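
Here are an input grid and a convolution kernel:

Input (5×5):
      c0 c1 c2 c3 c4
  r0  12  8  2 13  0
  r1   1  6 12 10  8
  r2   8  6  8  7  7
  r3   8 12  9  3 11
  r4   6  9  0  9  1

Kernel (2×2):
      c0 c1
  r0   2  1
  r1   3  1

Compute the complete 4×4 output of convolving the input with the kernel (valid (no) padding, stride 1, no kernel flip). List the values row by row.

41 48 63 64
38 50 65 56
58 65 53 41
55 60 30 45

Output[0,0]: The receptive field on the input at this output position is [12 8 / 1 6]. Elementwise product with the kernel and sum: 12·2 + 8·1 + 1·3 + 6·1.
Output[0,1]: The receptive field on the input at this output position is [8 2 / 6 12]. Elementwise product with the kernel and sum: 8·2 + 2·1 + 6·3 + 12·1.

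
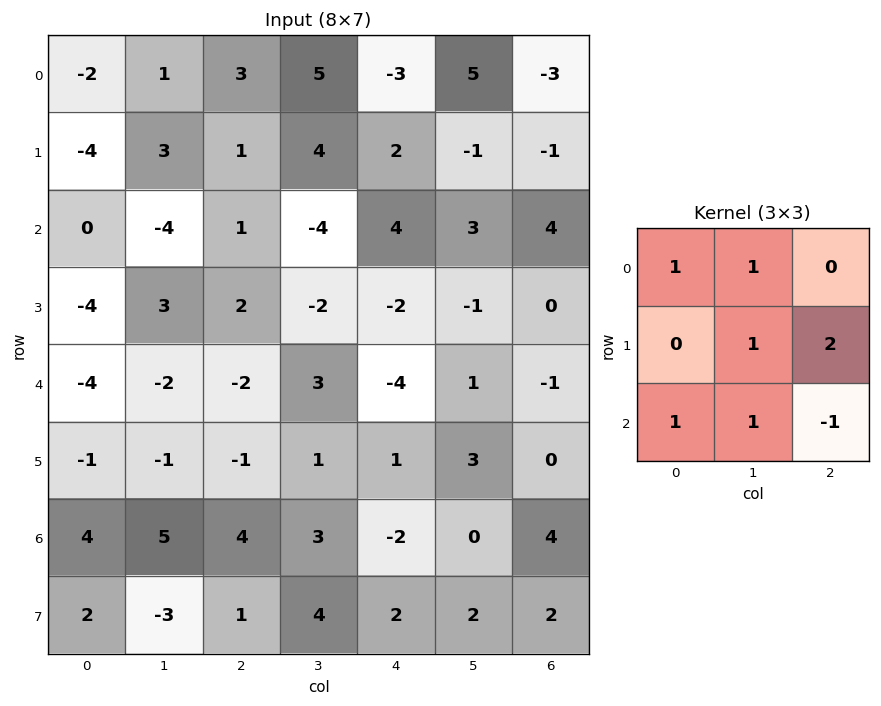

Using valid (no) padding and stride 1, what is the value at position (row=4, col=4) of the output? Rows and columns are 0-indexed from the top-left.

-6

The receptive field on the input at this output position is [-4 1 -1 / 1 3 0 / -2 0 4]. Elementwise product with the kernel and sum: -4·1 + 1·1 + 3·1 + 0·2 + -2·1 + 0·1 + 4·-1.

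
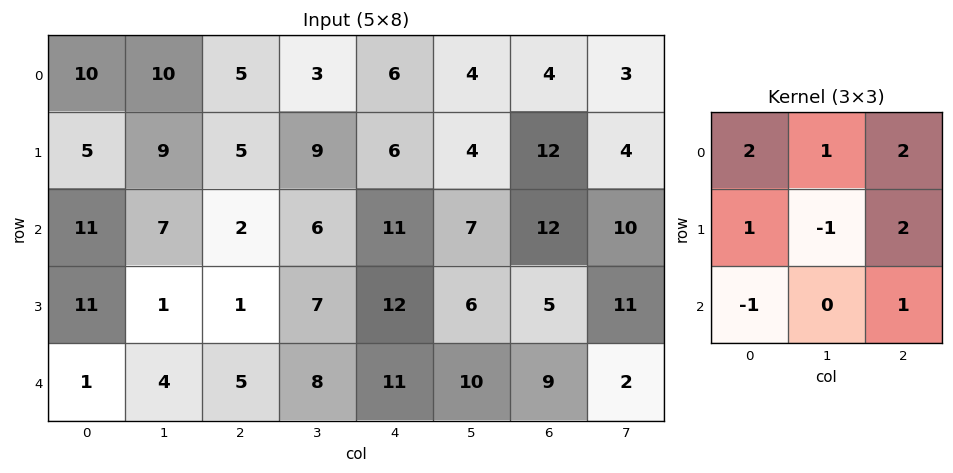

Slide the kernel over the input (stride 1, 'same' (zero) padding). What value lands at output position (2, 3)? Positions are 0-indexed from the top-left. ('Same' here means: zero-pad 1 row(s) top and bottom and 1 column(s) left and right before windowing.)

60

The receptive field on the zero-padded input at this output position is [5 9 6 / 2 6 11 / 1 7 12]. Elementwise product with the kernel and sum: 5·2 + 9·1 + 6·2 + 2·1 + 6·-1 + 11·2 + 1·-1 + 12·1.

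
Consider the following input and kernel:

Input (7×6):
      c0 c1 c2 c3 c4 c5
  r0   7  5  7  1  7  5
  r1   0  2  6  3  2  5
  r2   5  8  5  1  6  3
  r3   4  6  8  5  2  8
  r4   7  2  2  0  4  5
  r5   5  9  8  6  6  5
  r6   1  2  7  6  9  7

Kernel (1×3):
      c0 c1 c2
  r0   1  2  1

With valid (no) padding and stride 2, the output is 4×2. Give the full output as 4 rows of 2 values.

24 16
26 13
13 6
12 28

Output[0,0]: The receptive field on the input at this output position is [7 5 7]. Elementwise product with the kernel and sum: 7·1 + 5·2 + 7·1.
Output[0,1]: The receptive field on the input at this output position is [7 1 7]. Elementwise product with the kernel and sum: 7·1 + 1·2 + 7·1.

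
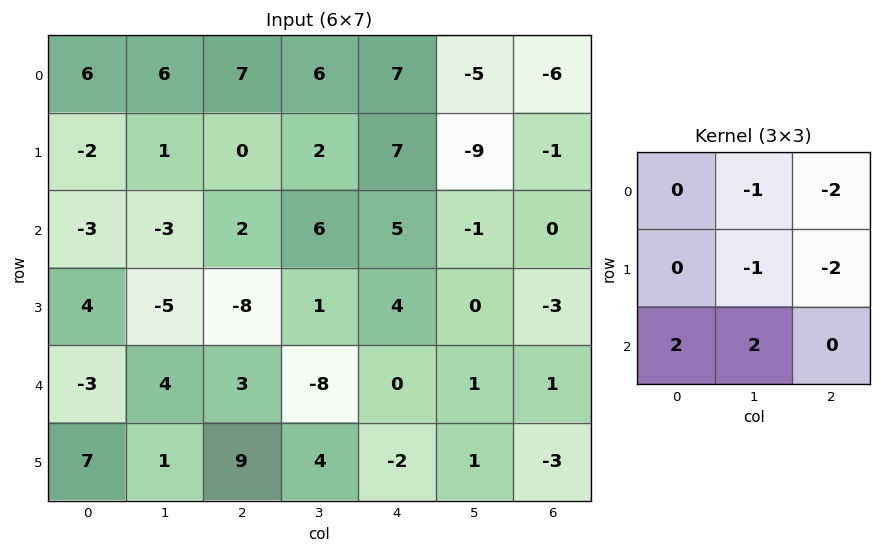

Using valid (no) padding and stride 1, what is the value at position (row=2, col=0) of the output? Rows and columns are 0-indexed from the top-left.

22

The receptive field on the input at this output position is [-3 -3 2 / 4 -5 -8 / -3 4 3]. Elementwise product with the kernel and sum: -3·-1 + 2·-2 + -5·-1 + -8·-2 + -3·2 + 4·2.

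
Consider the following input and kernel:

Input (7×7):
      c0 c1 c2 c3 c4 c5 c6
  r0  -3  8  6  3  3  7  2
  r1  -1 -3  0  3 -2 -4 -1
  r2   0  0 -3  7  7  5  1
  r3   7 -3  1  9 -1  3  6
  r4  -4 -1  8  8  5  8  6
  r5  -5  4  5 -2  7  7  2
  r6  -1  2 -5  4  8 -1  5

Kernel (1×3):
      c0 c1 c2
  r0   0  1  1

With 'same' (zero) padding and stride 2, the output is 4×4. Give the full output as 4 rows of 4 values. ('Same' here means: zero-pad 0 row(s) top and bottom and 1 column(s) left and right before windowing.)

5 9 10 2
0 4 12 1
-5 16 13 6
1 -1 7 5

Output[0,0]: The receptive field on the zero-padded input at this output position is [0 -3 8]. Elementwise product with the kernel and sum: -3·1 + 8·1.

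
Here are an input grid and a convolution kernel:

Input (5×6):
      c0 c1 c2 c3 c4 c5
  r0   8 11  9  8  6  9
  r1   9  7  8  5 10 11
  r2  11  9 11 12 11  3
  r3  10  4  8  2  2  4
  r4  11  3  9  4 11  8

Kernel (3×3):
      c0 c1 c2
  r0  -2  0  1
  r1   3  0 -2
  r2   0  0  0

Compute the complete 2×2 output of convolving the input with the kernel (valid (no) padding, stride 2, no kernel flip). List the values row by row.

4 -8
3 9

Output[0,0]: The receptive field on the input at this output position is [8 11 9 / 9 7 8 / 11 9 11]. Elementwise product with the kernel and sum: 8·-2 + 9·1 + 9·3 + 8·-2.
Output[0,1]: The receptive field on the input at this output position is [9 8 6 / 8 5 10 / 11 12 11]. Elementwise product with the kernel and sum: 9·-2 + 6·1 + 8·3 + 10·-2.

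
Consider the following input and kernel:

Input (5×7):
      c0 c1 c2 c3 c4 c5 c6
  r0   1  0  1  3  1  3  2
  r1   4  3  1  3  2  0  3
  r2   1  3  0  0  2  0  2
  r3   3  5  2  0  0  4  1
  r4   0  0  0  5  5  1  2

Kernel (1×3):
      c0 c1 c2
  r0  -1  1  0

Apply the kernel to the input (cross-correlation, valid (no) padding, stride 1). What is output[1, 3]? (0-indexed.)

-1

The receptive field on the input at this output position is [3 2 0]. Elementwise product with the kernel and sum: 3·-1 + 2·1.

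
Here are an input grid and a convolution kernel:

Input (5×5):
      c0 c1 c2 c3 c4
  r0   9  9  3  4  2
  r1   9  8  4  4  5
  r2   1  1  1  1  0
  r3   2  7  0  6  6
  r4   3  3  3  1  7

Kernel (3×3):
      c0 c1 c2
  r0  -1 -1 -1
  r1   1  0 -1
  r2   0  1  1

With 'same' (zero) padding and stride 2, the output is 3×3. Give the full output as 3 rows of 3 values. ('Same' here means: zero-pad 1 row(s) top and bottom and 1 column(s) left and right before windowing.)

Output[0,0]: The receptive field on the zero-padded input at this output position is [0 0 0 / 0 9 9 / 0 9 8]. Elementwise product with the kernel and sum: 0·-1 + 0·-1 + 0·-1 + 0·1 + 9·-1 + 9·1 + 8·1.

8 13 9
-9 -10 -2
-12 -11 -11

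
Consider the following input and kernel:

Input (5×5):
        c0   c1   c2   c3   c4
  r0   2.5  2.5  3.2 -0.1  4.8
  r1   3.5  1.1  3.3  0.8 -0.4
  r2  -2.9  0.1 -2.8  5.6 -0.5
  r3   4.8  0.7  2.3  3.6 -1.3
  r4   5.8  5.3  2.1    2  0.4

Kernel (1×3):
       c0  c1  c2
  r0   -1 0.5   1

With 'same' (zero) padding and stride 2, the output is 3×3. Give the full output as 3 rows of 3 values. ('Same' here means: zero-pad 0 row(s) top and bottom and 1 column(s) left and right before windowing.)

3.75 -1 2.5
-1.35 4.1 -5.85
8.2 -2.25 -1.8

Output[0,0]: The receptive field on the zero-padded input at this output position is [0 2.5 2.5]. Elementwise product with the kernel and sum: 0·-1 + 2.5·0.5 + 2.5·1.
Output[0,1]: The receptive field on the zero-padded input at this output position is [2.5 3.2 -0.1]. Elementwise product with the kernel and sum: 2.5·-1 + 3.2·0.5 + -0.1·1.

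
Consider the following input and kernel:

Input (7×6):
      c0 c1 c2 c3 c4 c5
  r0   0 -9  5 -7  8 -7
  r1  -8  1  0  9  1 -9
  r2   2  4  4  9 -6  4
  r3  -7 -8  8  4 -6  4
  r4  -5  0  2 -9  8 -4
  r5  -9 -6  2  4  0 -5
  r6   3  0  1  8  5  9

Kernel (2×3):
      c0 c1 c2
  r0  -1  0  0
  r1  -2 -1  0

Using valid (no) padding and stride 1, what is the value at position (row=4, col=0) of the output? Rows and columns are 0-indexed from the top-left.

The receptive field on the input at this output position is [-5 0 2 / -9 -6 2]. Elementwise product with the kernel and sum: -5·-1 + -9·-2 + -6·-1.

29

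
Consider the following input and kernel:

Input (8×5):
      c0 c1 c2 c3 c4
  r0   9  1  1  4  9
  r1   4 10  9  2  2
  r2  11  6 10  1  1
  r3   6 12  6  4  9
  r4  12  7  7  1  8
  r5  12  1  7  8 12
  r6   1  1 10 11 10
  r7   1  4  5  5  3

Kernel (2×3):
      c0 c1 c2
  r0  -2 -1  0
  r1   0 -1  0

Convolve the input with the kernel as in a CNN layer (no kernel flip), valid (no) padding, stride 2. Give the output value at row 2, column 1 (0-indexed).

The receptive field on the input at this output position is [7 1 8 / 7 8 12]. Elementwise product with the kernel and sum: 7·-2 + 1·-1 + 8·-1.

-23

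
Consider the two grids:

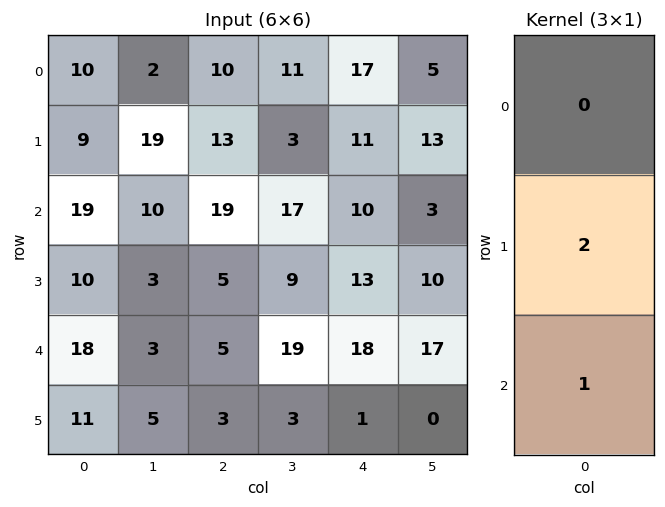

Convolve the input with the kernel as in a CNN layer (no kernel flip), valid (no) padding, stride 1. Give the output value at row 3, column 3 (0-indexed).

41

The receptive field on the input at this output position is [9 / 19 / 3]. Elementwise product with the kernel and sum: 19·2 + 3·1.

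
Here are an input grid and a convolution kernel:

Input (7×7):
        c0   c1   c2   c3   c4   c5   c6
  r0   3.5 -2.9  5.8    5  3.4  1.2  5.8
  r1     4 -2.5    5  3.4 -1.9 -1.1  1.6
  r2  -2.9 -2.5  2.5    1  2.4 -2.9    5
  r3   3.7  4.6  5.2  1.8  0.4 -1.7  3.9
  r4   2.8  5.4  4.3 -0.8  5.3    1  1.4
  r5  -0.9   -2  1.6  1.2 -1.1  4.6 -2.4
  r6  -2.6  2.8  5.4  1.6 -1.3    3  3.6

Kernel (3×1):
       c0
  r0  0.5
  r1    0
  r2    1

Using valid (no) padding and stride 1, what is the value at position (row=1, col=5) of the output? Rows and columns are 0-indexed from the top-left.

The receptive field on the input at this output position is [-1.1 / -2.9 / -1.7]. Elementwise product with the kernel and sum: -1.1·0.5 + -1.7·1.

-2.25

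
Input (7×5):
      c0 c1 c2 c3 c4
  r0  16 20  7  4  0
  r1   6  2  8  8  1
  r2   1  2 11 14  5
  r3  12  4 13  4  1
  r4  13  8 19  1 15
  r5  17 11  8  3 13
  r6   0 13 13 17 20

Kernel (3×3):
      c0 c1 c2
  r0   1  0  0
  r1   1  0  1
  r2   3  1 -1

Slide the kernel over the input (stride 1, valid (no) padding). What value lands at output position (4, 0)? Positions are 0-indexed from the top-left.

38

The receptive field on the input at this output position is [13 8 19 / 17 11 8 / 0 13 13]. Elementwise product with the kernel and sum: 13·1 + 17·1 + 8·1 + 0·3 + 13·1 + 13·-1.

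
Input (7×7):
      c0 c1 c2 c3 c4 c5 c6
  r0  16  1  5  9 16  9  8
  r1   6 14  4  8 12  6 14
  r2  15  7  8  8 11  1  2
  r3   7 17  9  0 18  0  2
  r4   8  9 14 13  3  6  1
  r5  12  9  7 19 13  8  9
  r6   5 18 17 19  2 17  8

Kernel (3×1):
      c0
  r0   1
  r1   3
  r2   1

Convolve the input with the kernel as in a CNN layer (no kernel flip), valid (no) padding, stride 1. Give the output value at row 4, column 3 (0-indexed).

The receptive field on the input at this output position is [13 / 19 / 19]. Elementwise product with the kernel and sum: 13·1 + 19·3 + 19·1.

89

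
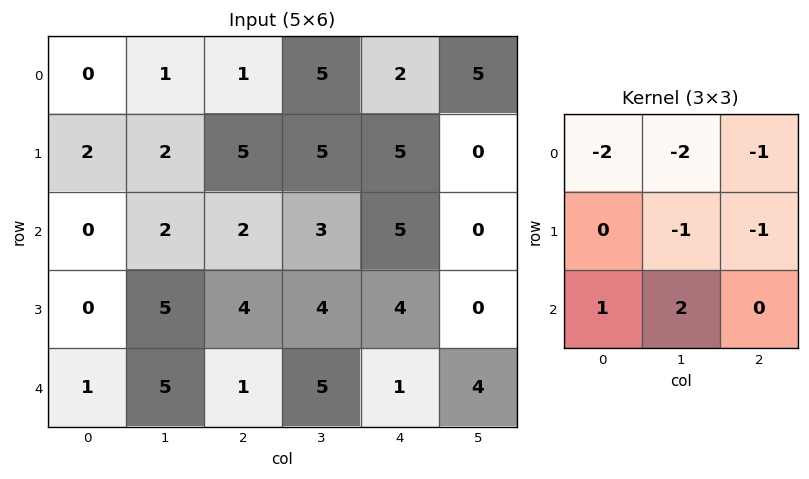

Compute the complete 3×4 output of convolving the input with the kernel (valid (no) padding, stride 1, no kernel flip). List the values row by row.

-6 -13 -16 -11
-7 -11 -21 -13
-4 -12 -12 -13

Output[0,0]: The receptive field on the input at this output position is [0 1 1 / 2 2 5 / 0 2 2]. Elementwise product with the kernel and sum: 0·-2 + 1·-2 + 1·-1 + 2·-1 + 5·-1 + 0·1 + 2·2.
Output[0,1]: The receptive field on the input at this output position is [1 1 5 / 2 5 5 / 2 2 3]. Elementwise product with the kernel and sum: 1·-2 + 1·-2 + 5·-1 + 5·-1 + 5·-1 + 2·1 + 2·2.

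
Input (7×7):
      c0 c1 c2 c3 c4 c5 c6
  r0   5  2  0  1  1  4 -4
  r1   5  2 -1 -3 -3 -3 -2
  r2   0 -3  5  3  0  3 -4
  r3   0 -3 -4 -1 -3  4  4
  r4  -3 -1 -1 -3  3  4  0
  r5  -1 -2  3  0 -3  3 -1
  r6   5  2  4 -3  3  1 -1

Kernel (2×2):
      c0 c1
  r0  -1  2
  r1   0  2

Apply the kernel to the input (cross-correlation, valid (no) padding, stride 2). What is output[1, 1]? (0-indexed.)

The receptive field on the input at this output position is [5 3 / -4 -1]. Elementwise product with the kernel and sum: 5·-1 + 3·2 + -1·2.

-1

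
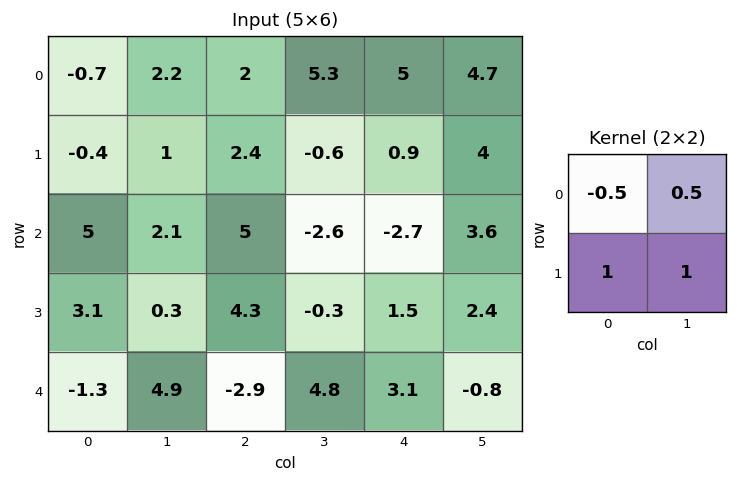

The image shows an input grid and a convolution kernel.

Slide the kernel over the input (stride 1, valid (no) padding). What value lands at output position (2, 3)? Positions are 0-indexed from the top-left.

The receptive field on the input at this output position is [-2.6 -2.7 / -0.3 1.5]. Elementwise product with the kernel and sum: -2.6·-0.5 + -2.7·0.5 + -0.3·1 + 1.5·1.

1.15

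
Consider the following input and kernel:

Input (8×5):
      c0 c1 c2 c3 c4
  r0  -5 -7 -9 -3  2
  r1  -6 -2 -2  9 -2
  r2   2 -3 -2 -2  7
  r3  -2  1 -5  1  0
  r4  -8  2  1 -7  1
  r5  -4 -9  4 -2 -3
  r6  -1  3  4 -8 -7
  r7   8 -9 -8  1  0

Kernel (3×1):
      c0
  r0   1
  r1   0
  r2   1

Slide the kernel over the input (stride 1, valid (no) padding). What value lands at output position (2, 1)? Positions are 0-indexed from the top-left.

-1

The receptive field on the input at this output position is [-3 / 1 / 2]. Elementwise product with the kernel and sum: -3·1 + 2·1.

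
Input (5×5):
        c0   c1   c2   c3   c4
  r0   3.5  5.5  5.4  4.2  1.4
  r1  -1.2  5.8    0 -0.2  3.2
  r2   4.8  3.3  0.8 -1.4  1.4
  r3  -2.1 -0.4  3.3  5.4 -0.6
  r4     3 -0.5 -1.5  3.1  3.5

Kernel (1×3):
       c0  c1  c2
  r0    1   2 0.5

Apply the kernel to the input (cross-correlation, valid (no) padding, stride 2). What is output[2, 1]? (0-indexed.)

6.45

The receptive field on the input at this output position is [-1.5 3.1 3.5]. Elementwise product with the kernel and sum: -1.5·1 + 3.1·2 + 3.5·0.5.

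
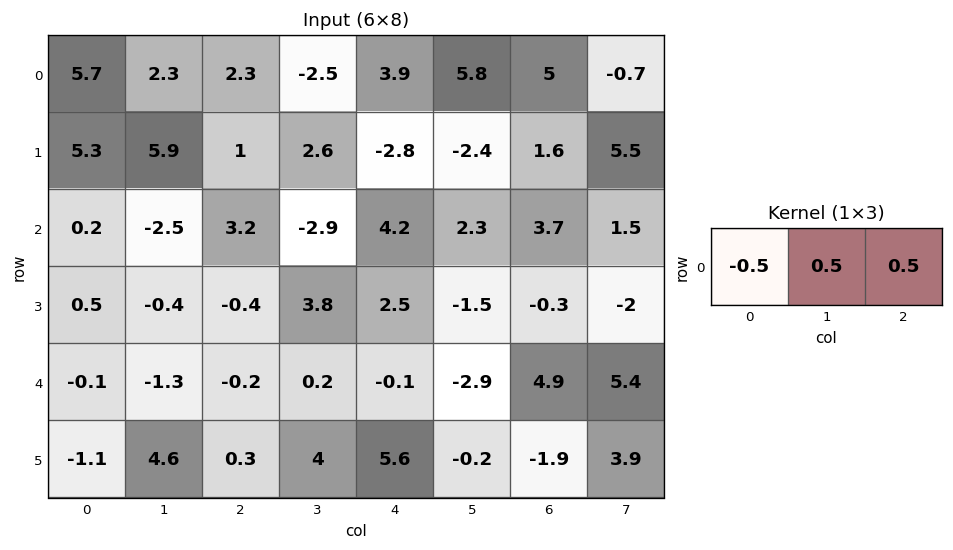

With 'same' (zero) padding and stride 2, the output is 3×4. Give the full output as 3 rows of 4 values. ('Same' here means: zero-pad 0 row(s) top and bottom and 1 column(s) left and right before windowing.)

4 -1.25 6.1 -0.75
-1.15 1.4 4.7 1.45
-0.7 0.65 -1.6 6.6

Output[0,0]: The receptive field on the zero-padded input at this output position is [0 5.7 2.3]. Elementwise product with the kernel and sum: 0·-0.5 + 5.7·0.5 + 2.3·0.5.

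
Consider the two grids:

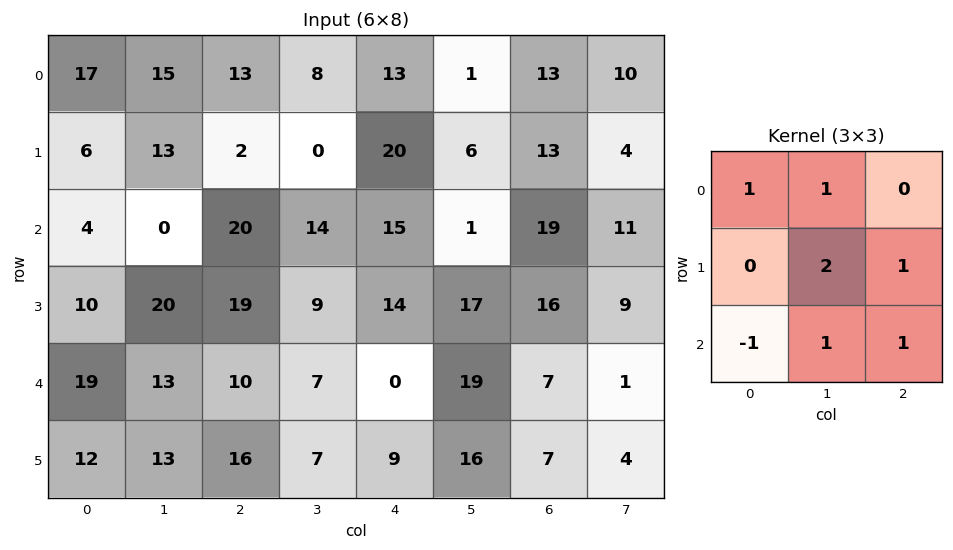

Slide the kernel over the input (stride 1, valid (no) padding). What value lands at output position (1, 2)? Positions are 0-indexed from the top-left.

The receptive field on the input at this output position is [2 0 20 / 20 14 15 / 19 9 14]. Elementwise product with the kernel and sum: 2·1 + 0·1 + 14·2 + 15·1 + 19·-1 + 9·1 + 14·1.

49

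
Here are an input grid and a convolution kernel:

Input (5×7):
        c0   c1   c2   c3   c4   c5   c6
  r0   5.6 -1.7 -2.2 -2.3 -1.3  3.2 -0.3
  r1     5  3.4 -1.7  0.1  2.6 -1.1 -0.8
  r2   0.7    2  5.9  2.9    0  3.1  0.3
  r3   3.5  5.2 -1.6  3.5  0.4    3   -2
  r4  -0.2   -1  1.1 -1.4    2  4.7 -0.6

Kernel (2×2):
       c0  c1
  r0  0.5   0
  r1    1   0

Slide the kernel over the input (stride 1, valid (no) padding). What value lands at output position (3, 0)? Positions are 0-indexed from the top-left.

The receptive field on the input at this output position is [3.5 5.2 / -0.2 -1]. Elementwise product with the kernel and sum: 3.5·0.5 + -0.2·1.

1.55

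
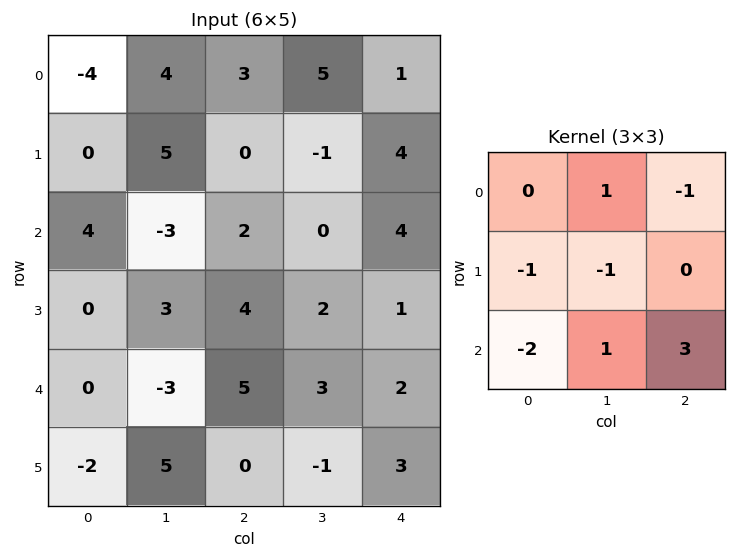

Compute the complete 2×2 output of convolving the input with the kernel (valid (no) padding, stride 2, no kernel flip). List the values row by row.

Output[0,0]: The receptive field on the input at this output position is [-4 4 3 / 0 5 0 / 4 -3 2]. Elementwise product with the kernel and sum: 4·1 + 3·-1 + 0·-1 + 5·-1 + 4·-2 + -3·1 + 2·3.

-9 13
4 -11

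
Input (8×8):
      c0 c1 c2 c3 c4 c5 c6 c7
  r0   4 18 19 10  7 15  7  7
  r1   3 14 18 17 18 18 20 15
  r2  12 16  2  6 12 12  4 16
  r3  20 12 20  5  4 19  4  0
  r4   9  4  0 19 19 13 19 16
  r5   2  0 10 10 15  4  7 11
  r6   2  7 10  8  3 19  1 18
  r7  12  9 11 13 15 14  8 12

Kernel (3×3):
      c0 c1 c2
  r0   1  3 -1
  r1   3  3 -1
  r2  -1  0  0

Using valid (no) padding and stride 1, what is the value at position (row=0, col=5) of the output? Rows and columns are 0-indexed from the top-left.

The receptive field on the input at this output position is [15 7 7 / 18 20 15 / 12 4 16]. Elementwise product with the kernel and sum: 15·1 + 7·3 + 7·-1 + 18·3 + 20·3 + 15·-1 + 12·-1.

116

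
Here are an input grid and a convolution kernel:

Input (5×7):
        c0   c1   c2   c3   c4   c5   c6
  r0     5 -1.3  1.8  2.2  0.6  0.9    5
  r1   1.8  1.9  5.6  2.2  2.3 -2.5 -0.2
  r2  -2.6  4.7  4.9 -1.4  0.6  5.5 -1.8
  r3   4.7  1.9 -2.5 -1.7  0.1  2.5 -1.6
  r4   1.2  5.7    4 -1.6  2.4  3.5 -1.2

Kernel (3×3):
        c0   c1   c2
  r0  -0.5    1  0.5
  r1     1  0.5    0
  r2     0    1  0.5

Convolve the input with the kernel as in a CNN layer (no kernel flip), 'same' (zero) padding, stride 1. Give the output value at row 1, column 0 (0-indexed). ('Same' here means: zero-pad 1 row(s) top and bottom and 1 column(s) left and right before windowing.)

The receptive field on the zero-padded input at this output position is [0 5 -1.3 / 0 1.8 1.9 / 0 -2.6 4.7]. Elementwise product with the kernel and sum: 0·-0.5 + 5·1 + -1.3·0.5 + 0·1 + 1.8·0.5 + -2.6·1 + 4.7·0.5.

5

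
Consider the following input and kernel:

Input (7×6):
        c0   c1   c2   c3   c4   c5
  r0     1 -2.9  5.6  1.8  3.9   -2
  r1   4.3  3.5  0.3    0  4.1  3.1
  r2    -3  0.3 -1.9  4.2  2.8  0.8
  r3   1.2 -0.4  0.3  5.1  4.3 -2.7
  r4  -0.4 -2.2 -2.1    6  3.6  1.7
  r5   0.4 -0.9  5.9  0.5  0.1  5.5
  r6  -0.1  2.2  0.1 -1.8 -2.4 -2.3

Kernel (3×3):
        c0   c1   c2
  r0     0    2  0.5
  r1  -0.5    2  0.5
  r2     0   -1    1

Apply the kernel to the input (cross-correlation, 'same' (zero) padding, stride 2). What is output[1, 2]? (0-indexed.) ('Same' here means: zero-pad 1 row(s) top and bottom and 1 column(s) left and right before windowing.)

6.65

The receptive field on the zero-padded input at this output position is [0 4.1 3.1 / 4.2 2.8 0.8 / 5.1 4.3 -2.7]. Elementwise product with the kernel and sum: 4.1·2 + 3.1·0.5 + 4.2·-0.5 + 2.8·2 + 0.8·0.5 + 4.3·-1 + -2.7·1.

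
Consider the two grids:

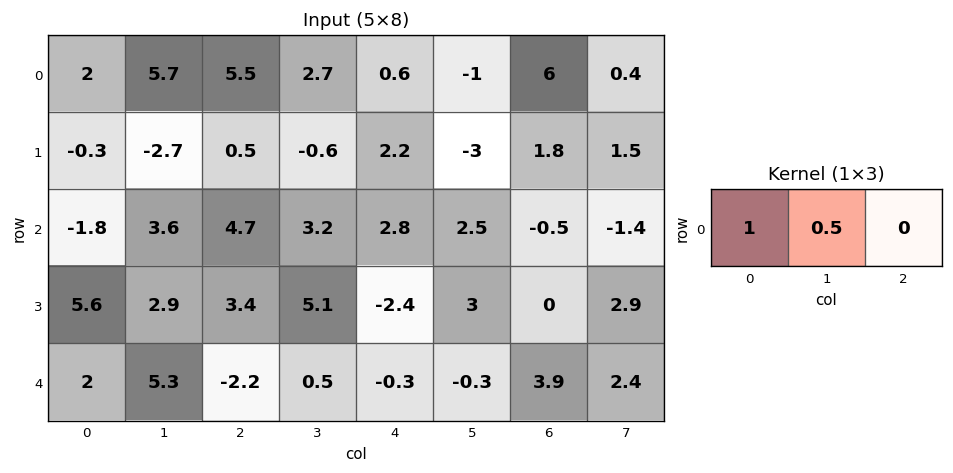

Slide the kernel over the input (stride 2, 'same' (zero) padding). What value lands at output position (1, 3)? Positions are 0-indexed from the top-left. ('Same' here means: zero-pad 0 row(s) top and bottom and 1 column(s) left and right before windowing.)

2.25

The receptive field on the zero-padded input at this output position is [2.5 -0.5 -1.4]. Elementwise product with the kernel and sum: 2.5·1 + -0.5·0.5.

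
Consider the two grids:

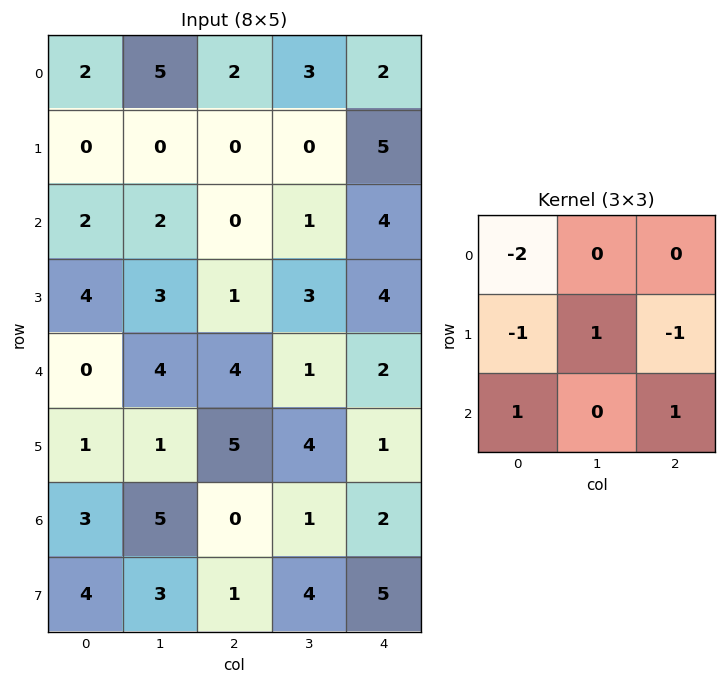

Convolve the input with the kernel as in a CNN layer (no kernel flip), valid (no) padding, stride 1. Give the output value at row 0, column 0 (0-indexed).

The receptive field on the input at this output position is [2 5 2 / 0 0 0 / 2 2 0]. Elementwise product with the kernel and sum: 2·-2 + 0·-1 + 0·1 + 0·-1 + 2·1 + 0·1.

-2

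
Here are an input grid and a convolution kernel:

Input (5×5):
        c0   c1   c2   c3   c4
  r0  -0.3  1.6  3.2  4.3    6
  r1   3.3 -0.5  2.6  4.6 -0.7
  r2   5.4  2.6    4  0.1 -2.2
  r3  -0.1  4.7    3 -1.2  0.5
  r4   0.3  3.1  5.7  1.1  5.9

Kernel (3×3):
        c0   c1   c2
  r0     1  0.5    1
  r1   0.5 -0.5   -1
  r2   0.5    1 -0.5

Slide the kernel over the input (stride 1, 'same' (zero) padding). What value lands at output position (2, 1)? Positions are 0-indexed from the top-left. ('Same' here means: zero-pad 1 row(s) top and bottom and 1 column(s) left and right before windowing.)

The receptive field on the zero-padded input at this output position is [3.3 -0.5 2.6 / 5.4 2.6 4 / -0.1 4.7 3]. Elementwise product with the kernel and sum: 3.3·1 + -0.5·0.5 + 2.6·1 + 5.4·0.5 + 2.6·-0.5 + 4·-1 + -0.1·0.5 + 4.7·1 + 3·-0.5.

6.2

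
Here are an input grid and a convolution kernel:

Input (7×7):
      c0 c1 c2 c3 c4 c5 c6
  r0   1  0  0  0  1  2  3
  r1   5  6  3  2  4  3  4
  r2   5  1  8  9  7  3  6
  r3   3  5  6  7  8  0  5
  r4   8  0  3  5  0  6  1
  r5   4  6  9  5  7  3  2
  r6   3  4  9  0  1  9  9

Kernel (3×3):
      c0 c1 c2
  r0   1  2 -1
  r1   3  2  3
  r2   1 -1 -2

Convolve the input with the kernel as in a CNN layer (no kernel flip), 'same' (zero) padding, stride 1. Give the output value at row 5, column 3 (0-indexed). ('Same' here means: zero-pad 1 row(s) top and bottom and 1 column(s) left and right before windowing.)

78

The receptive field on the zero-padded input at this output position is [3 5 0 / 9 5 7 / 9 0 1]. Elementwise product with the kernel and sum: 3·1 + 5·2 + 0·-1 + 9·3 + 5·2 + 7·3 + 9·1 + 0·-1 + 1·-2.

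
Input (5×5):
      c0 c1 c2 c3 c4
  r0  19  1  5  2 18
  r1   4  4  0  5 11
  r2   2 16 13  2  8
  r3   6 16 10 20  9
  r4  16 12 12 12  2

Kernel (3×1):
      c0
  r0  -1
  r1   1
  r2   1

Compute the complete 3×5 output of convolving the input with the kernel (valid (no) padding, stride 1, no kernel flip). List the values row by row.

Output[0,0]: The receptive field on the input at this output position is [19 / 4 / 2]. Elementwise product with the kernel and sum: 19·-1 + 4·1 + 2·1.
Output[0,1]: The receptive field on the input at this output position is [1 / 4 / 16]. Elementwise product with the kernel and sum: 1·-1 + 4·1 + 16·1.

-13 19 8 5 1
4 28 23 17 6
20 12 9 30 3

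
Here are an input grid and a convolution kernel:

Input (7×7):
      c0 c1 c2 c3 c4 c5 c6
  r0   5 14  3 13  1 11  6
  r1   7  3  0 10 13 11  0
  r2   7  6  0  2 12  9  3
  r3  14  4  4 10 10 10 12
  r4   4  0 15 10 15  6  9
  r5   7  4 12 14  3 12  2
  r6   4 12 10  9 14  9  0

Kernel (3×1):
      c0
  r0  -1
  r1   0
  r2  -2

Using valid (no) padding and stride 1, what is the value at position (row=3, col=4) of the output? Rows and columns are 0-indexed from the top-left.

-16

The receptive field on the input at this output position is [10 / 15 / 3]. Elementwise product with the kernel and sum: 10·-1 + 3·-2.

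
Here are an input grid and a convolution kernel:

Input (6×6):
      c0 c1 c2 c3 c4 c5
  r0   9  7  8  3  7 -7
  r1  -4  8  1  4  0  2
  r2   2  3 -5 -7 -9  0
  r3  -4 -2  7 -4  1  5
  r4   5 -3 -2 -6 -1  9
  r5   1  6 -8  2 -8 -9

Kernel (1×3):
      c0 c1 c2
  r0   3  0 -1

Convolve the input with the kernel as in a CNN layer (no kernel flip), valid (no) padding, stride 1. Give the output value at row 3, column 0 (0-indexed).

The receptive field on the input at this output position is [-4 -2 7]. Elementwise product with the kernel and sum: -4·3 + 7·-1.

-19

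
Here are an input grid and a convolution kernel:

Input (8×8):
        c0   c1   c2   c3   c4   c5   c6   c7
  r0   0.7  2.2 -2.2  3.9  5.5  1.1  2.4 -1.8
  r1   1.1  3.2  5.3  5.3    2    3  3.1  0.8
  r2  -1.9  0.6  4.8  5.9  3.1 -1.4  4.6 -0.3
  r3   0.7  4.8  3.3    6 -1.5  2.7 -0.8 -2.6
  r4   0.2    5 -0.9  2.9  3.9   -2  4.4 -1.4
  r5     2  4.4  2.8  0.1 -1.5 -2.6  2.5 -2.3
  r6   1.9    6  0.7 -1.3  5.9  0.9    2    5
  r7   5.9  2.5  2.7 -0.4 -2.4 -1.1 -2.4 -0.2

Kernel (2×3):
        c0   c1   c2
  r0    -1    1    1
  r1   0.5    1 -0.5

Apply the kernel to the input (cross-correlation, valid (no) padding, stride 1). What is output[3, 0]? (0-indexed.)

The receptive field on the input at this output position is [0.7 4.8 3.3 / 0.2 5 -0.9]. Elementwise product with the kernel and sum: 0.7·-1 + 4.8·1 + 3.3·1 + 0.2·0.5 + 5·1 + -0.9·-0.5.

12.95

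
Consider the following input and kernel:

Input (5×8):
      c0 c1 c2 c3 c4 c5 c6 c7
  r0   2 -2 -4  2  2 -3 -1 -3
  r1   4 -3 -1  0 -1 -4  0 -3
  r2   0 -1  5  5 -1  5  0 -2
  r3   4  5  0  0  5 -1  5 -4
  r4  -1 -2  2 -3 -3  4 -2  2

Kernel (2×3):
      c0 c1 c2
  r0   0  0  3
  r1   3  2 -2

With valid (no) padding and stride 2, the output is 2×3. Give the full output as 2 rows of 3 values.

-4 5 -14
37 -13 3

Output[0,0]: The receptive field on the input at this output position is [2 -2 -4 / 4 -3 -1]. Elementwise product with the kernel and sum: -4·3 + 4·3 + -3·2 + -1·-2.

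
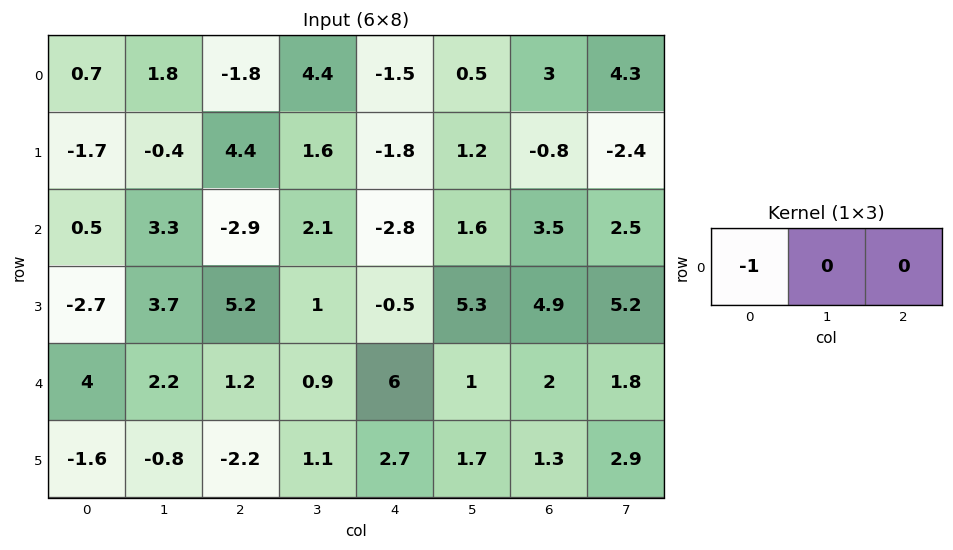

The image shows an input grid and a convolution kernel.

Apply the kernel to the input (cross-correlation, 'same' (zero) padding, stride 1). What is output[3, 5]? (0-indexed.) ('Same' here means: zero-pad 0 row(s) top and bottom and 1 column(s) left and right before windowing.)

The receptive field on the zero-padded input at this output position is [-0.5 5.3 4.9]. Elementwise product with the kernel and sum: -0.5·-1.

0.5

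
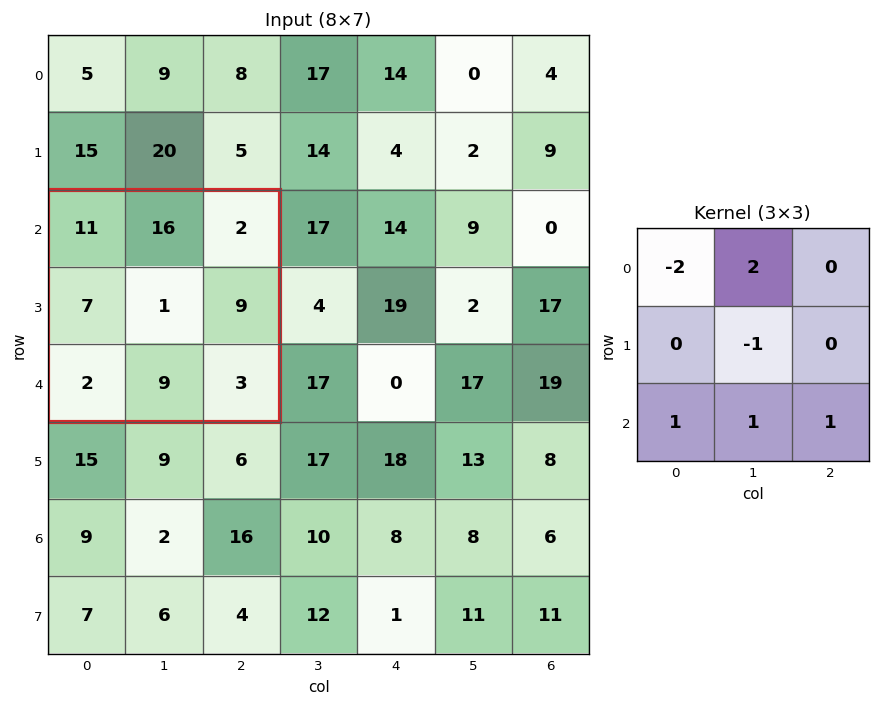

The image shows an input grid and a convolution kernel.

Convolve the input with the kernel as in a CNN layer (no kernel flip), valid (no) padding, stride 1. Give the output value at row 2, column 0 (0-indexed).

23

The receptive field on the input at this output position is [11 16 2 / 7 1 9 / 2 9 3]. Elementwise product with the kernel and sum: 11·-2 + 16·2 + 1·-1 + 2·1 + 9·1 + 3·1.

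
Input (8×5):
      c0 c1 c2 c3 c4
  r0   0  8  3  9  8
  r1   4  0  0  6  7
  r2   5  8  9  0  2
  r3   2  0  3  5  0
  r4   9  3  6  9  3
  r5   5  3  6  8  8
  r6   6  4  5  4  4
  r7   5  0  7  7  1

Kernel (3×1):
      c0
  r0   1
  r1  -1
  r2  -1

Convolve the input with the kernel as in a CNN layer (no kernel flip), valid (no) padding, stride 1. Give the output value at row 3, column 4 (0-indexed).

-11

The receptive field on the input at this output position is [0 / 3 / 8]. Elementwise product with the kernel and sum: 0·1 + 3·-1 + 8·-1.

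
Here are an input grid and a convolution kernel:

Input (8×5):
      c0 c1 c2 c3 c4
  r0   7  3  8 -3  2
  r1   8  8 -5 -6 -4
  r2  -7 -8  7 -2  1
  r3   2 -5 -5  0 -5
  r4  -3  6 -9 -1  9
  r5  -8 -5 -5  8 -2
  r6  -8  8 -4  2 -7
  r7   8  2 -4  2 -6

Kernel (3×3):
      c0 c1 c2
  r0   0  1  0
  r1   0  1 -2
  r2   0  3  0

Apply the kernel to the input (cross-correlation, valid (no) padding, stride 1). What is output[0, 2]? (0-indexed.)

-7

The receptive field on the input at this output position is [8 -3 2 / -5 -6 -4 / 7 -2 1]. Elementwise product with the kernel and sum: -3·1 + -6·1 + -4·-2 + -2·3.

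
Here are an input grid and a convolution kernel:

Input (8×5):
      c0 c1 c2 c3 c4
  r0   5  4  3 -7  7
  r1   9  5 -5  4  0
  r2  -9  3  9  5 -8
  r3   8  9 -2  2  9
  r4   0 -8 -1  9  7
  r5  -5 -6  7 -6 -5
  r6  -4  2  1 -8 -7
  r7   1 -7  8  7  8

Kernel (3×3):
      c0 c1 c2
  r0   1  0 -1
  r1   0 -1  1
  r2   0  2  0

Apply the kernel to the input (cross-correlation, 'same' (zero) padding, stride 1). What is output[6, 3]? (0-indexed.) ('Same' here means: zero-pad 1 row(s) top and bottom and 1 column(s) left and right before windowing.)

27

The receptive field on the zero-padded input at this output position is [7 -6 -5 / 1 -8 -7 / 8 7 8]. Elementwise product with the kernel and sum: 7·1 + -5·-1 + -8·-1 + -7·1 + 7·2.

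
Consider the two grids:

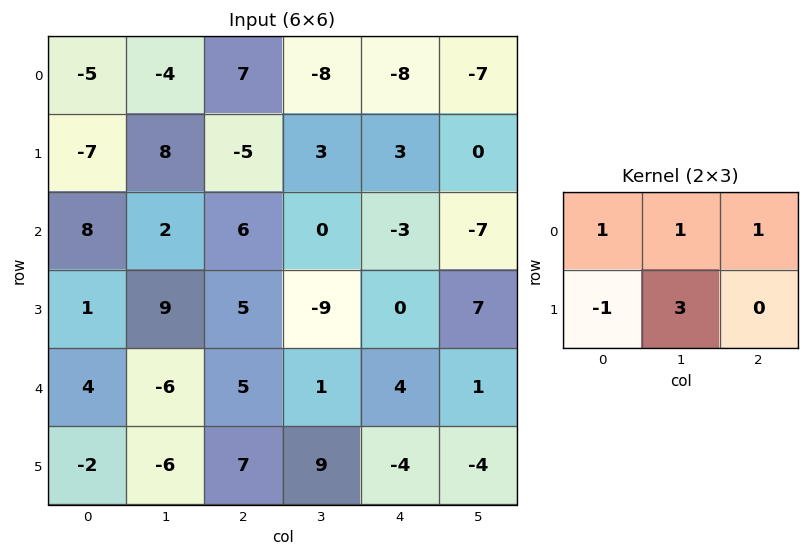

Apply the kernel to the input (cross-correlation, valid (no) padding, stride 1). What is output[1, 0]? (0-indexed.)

-6

The receptive field on the input at this output position is [-7 8 -5 / 8 2 6]. Elementwise product with the kernel and sum: -7·1 + 8·1 + -5·1 + 8·-1 + 2·3.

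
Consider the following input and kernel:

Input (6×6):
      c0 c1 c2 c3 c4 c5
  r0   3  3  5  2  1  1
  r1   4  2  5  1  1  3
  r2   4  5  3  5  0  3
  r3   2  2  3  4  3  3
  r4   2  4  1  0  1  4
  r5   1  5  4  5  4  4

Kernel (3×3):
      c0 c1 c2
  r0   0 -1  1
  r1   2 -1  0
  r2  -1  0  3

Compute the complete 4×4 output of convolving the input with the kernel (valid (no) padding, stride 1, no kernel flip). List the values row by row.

13 6 5 5
13 13 7 17
1 -1 -1 20
12 18 9 6

Output[0,0]: The receptive field on the input at this output position is [3 3 5 / 4 2 5 / 4 5 3]. Elementwise product with the kernel and sum: 3·-1 + 5·1 + 4·2 + 2·-1 + 4·-1 + 3·3.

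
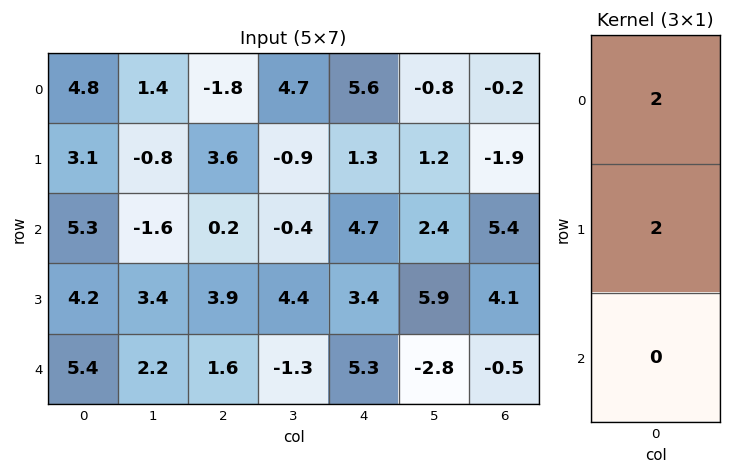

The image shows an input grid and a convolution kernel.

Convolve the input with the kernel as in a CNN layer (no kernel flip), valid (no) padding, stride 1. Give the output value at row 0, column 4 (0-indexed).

The receptive field on the input at this output position is [5.6 / 1.3 / 4.7]. Elementwise product with the kernel and sum: 5.6·2 + 1.3·2.

13.8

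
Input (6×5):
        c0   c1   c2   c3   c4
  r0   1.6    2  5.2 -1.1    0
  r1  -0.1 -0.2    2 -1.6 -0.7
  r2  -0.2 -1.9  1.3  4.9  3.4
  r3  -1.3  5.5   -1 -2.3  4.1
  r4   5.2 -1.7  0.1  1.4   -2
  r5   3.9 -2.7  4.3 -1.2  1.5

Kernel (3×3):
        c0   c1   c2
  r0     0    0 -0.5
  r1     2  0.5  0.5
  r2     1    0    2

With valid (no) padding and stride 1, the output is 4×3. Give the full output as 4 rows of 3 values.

Output[0,0]: The receptive field on the input at this output position is [1.6 2 5.2 / -0.1 -0.2 2 / -0.2 -1.9 1.3]. Elementwise product with the kernel and sum: 5.2·-0.5 + -0.1·2 + -0.2·0.5 + 2·0.5 + -0.2·1 + 1.3·2.

0.5 8.25 10.95
-5 1 14.3
4.4 8 -6.7
22.6 -6.6 5.15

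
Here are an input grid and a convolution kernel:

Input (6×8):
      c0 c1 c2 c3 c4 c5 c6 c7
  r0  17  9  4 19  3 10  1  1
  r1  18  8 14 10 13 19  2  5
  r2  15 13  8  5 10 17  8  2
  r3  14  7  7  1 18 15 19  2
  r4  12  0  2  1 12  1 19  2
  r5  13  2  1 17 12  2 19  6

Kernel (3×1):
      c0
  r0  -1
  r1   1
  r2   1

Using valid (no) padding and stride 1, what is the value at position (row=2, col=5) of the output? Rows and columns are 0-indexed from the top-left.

The receptive field on the input at this output position is [17 / 15 / 1]. Elementwise product with the kernel and sum: 17·-1 + 15·1 + 1·1.

-1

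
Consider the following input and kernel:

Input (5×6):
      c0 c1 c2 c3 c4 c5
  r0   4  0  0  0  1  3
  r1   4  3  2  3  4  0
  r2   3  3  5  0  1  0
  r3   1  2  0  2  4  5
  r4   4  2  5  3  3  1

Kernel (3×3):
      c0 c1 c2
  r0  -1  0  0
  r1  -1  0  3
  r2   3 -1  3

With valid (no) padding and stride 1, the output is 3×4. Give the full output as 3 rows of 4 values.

19 10 28 -4
9 6 6 14
21 11 28 22

Output[0,0]: The receptive field on the input at this output position is [4 0 0 / 4 3 2 / 3 3 5]. Elementwise product with the kernel and sum: 4·-1 + 4·-1 + 2·3 + 3·3 + 3·-1 + 5·3.
Output[0,1]: The receptive field on the input at this output position is [0 0 0 / 3 2 3 / 3 5 0]. Elementwise product with the kernel and sum: 0·-1 + 3·-1 + 3·3 + 3·3 + 5·-1 + 0·3.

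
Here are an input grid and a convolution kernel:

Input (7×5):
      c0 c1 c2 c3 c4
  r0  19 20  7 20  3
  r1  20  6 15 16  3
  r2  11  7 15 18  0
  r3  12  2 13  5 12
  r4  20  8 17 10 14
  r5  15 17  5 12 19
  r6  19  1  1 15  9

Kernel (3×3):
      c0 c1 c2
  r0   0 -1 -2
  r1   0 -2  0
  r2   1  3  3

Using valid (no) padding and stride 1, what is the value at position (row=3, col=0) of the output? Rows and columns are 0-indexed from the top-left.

The receptive field on the input at this output position is [12 2 13 / 20 8 17 / 15 17 5]. Elementwise product with the kernel and sum: 2·-1 + 13·-2 + 8·-2 + 15·1 + 17·3 + 5·3.

37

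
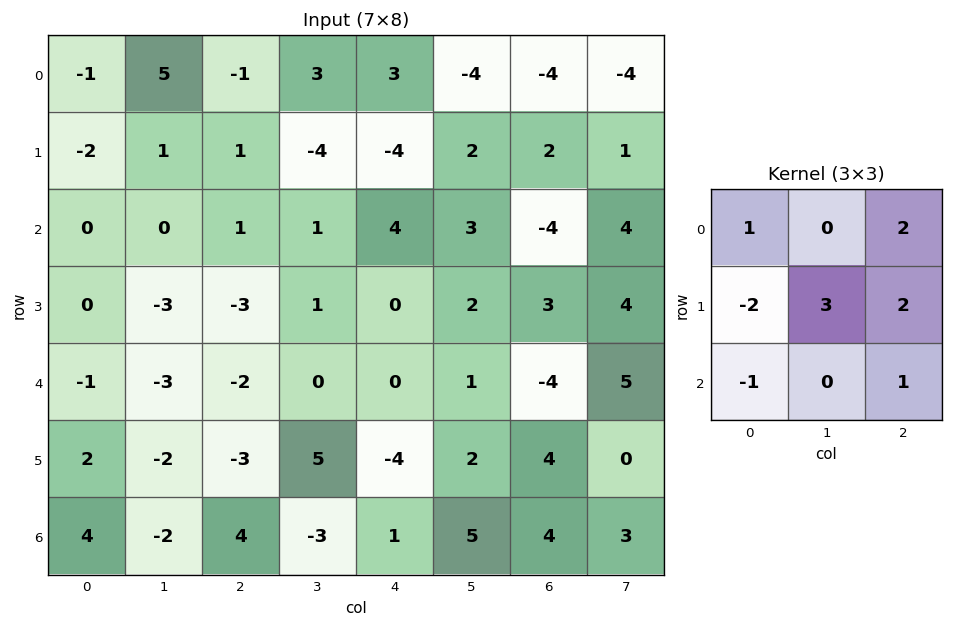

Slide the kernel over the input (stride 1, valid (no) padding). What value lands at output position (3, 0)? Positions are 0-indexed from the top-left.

The receptive field on the input at this output position is [0 -3 -3 / -1 -3 -2 / 2 -2 -3]. Elementwise product with the kernel and sum: 0·1 + -3·2 + -1·-2 + -3·3 + -2·2 + 2·-1 + -3·1.

-22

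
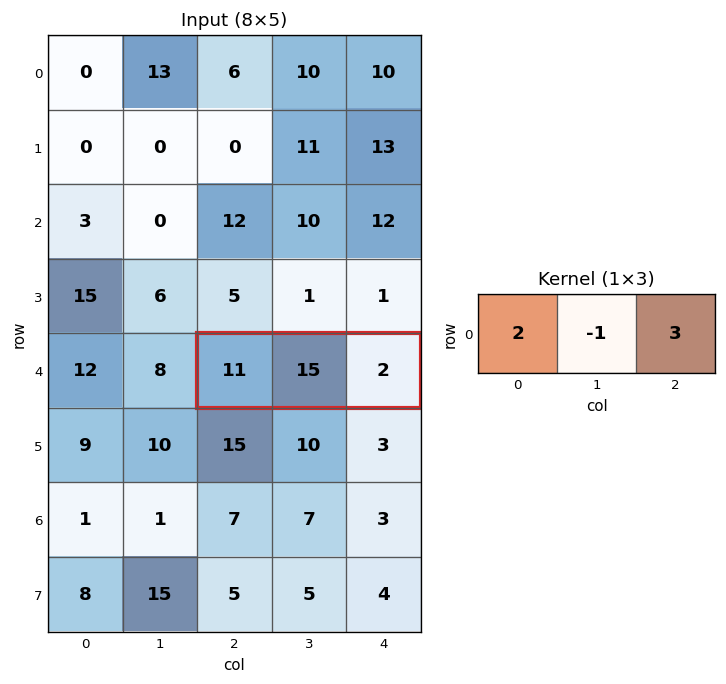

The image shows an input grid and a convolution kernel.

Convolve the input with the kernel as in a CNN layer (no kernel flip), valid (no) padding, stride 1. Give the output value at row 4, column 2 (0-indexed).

13

The receptive field on the input at this output position is [11 15 2]. Elementwise product with the kernel and sum: 11·2 + 15·-1 + 2·3.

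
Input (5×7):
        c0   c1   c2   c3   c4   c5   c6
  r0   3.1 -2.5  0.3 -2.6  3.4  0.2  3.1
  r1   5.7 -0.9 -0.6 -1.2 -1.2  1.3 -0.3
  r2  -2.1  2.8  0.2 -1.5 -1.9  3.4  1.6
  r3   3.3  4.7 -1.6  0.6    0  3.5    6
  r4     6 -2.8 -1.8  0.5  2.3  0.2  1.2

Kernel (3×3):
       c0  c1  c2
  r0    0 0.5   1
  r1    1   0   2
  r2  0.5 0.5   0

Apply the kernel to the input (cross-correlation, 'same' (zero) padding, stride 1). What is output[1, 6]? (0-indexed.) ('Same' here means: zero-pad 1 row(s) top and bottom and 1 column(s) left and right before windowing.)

The receptive field on the zero-padded input at this output position is [0.2 3.1 0 / 1.3 -0.3 0 / 3.4 1.6 0]. Elementwise product with the kernel and sum: 3.1·0.5 + 0·1 + 1.3·1 + 0·2 + 3.4·0.5 + 1.6·0.5.

5.35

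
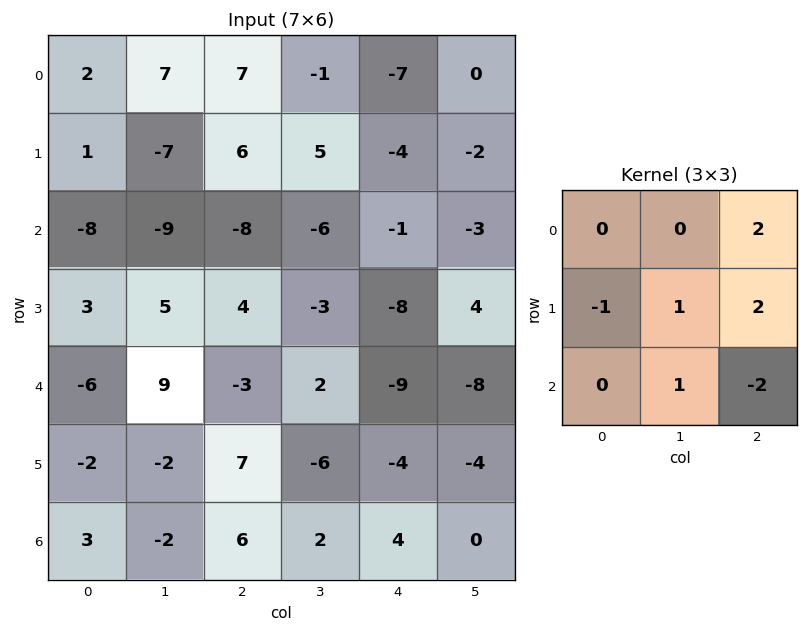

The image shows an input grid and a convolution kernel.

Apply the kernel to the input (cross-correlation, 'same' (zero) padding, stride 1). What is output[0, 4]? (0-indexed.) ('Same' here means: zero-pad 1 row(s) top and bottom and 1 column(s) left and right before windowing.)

-6

The receptive field on the zero-padded input at this output position is [0 0 0 / -1 -7 0 / 5 -4 -2]. Elementwise product with the kernel and sum: 0·2 + -1·-1 + -7·1 + 0·2 + -4·1 + -2·-2.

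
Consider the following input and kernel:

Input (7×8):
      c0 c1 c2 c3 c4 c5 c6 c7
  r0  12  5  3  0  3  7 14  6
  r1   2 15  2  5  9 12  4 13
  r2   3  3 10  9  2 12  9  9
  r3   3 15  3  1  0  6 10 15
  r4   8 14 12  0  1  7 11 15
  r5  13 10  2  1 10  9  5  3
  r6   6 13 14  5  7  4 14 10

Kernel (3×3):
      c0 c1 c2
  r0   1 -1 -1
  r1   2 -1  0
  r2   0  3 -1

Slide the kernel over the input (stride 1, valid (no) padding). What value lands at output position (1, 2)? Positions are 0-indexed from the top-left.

The receptive field on the input at this output position is [2 5 9 / 10 9 2 / 3 1 0]. Elementwise product with the kernel and sum: 2·1 + 5·-1 + 9·-1 + 10·2 + 9·-1 + 1·3 + 0·-1.

2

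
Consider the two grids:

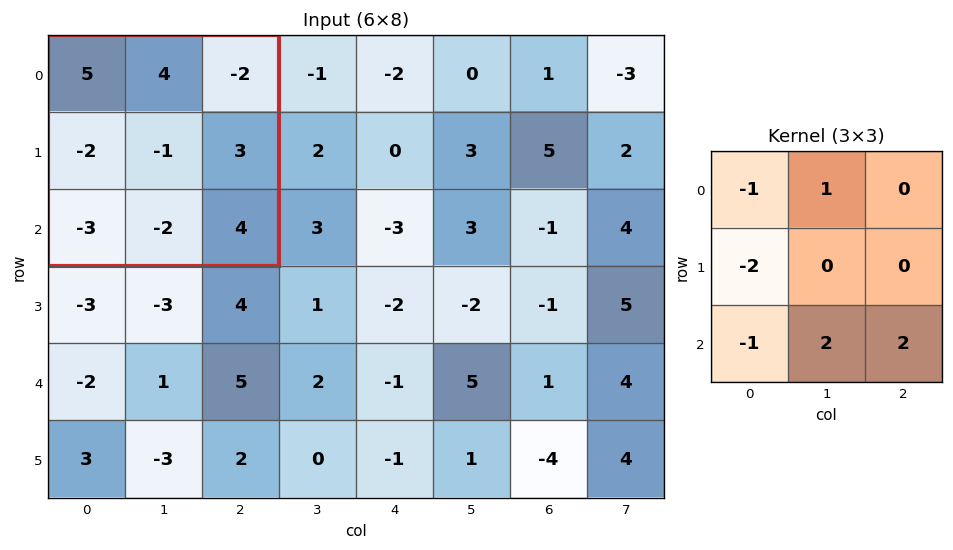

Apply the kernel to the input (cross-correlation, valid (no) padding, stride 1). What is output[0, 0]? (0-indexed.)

The receptive field on the input at this output position is [5 4 -2 / -2 -1 3 / -3 -2 4]. Elementwise product with the kernel and sum: 5·-1 + 4·1 + -2·-2 + -3·-1 + -2·2 + 4·2.

10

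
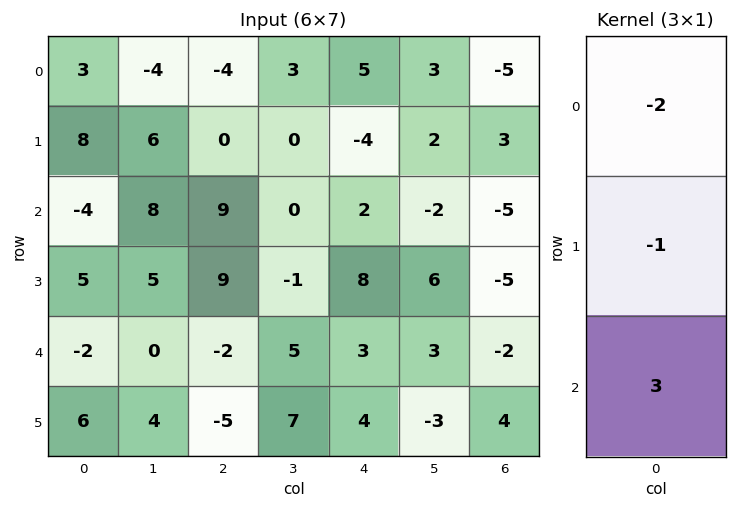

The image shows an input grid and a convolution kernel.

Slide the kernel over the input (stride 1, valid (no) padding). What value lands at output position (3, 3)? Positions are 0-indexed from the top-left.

The receptive field on the input at this output position is [-1 / 5 / 7]. Elementwise product with the kernel and sum: -1·-2 + 5·-1 + 7·3.

18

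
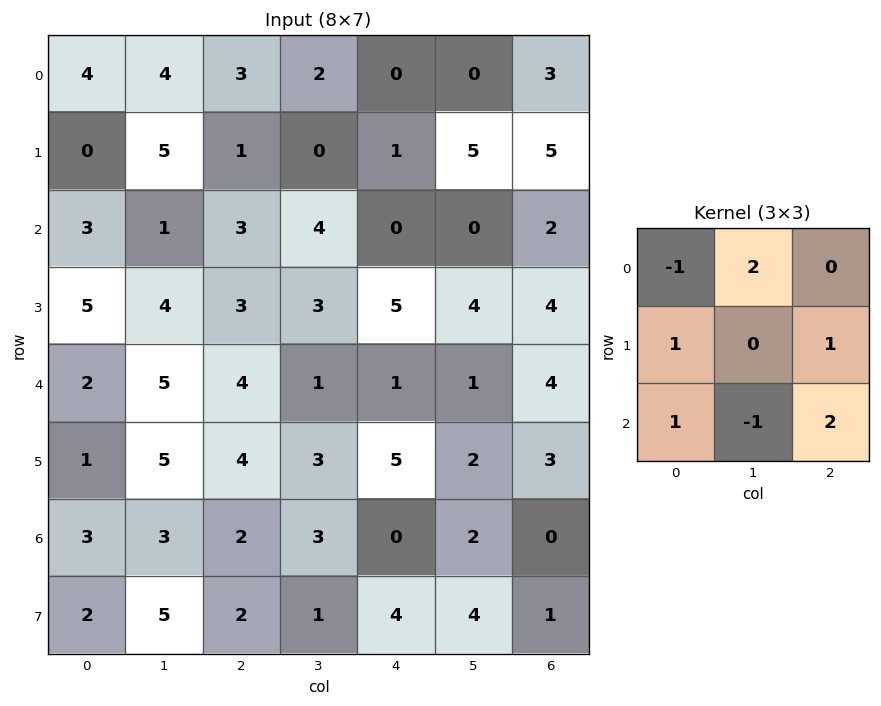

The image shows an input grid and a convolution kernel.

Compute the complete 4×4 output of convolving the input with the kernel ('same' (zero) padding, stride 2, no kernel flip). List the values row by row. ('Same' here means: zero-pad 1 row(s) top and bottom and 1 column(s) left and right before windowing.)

Output[0,0]: The receptive field on the zero-padded input at this output position is [0 0 0 / 0 4 4 / 0 0 5]. Elementwise product with the kernel and sum: 0·-1 + 0·2 + 0·1 + 4·1 + 0·1 + 0·-1 + 5·2.

14 10 11 0
4 9 12 5
24 15 11 4
13 14 17 9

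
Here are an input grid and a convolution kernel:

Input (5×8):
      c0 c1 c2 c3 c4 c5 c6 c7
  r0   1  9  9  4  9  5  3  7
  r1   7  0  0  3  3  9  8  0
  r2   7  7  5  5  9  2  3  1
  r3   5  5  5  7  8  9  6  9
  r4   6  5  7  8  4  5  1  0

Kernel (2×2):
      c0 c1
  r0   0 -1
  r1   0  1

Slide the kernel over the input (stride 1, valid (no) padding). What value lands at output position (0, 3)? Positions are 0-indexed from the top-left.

The receptive field on the input at this output position is [4 9 / 3 3]. Elementwise product with the kernel and sum: 9·-1 + 3·1.

-6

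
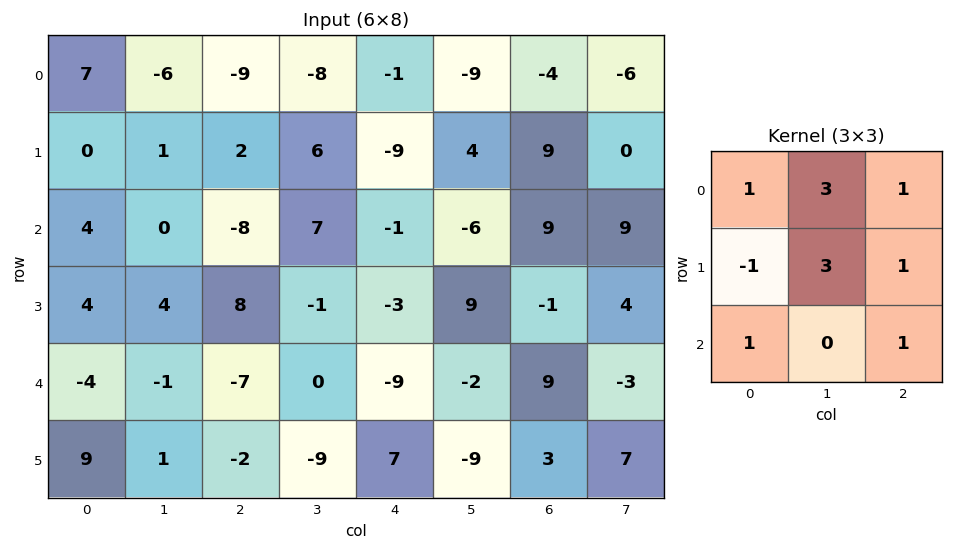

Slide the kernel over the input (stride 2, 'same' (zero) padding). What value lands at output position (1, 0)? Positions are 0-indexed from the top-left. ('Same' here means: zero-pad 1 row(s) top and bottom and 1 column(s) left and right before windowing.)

17

The receptive field on the zero-padded input at this output position is [0 0 1 / 0 4 0 / 0 4 4]. Elementwise product with the kernel and sum: 0·1 + 0·3 + 1·1 + 0·-1 + 4·3 + 0·1 + 0·1 + 4·1.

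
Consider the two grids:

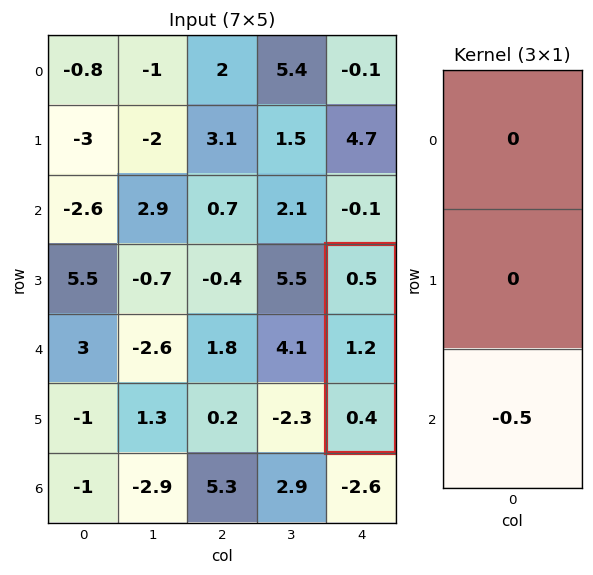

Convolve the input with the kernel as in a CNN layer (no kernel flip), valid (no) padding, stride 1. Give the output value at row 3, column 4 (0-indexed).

The receptive field on the input at this output position is [0.5 / 1.2 / 0.4]. Elementwise product with the kernel and sum: 0.4·-0.5.

-0.2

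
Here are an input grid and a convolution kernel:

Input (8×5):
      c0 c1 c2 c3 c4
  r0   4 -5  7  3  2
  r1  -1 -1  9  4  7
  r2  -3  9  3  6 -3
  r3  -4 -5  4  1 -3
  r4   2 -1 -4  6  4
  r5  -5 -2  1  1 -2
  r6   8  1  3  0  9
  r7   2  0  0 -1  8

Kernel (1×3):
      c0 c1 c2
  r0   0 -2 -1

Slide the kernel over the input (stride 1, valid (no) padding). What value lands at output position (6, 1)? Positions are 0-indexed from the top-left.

-6

The receptive field on the input at this output position is [1 3 0]. Elementwise product with the kernel and sum: 3·-2 + 0·-1.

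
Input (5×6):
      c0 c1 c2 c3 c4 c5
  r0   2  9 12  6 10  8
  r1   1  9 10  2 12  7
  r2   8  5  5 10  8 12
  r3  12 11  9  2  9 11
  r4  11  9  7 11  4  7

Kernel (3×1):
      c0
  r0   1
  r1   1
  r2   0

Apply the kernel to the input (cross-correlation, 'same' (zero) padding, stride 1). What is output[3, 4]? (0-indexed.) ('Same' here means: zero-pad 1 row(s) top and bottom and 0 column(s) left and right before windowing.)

17

The receptive field on the zero-padded input at this output position is [8 / 9 / 4]. Elementwise product with the kernel and sum: 8·1 + 9·1.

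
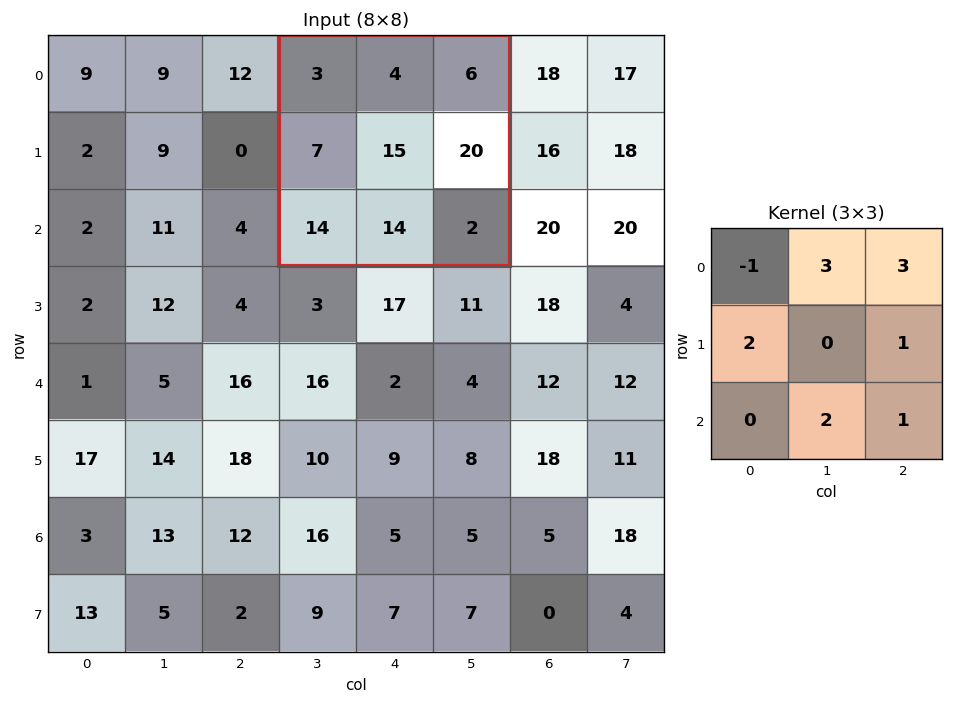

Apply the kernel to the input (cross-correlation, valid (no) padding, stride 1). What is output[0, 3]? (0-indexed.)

The receptive field on the input at this output position is [3 4 6 / 7 15 20 / 14 14 2]. Elementwise product with the kernel and sum: 3·-1 + 4·3 + 6·3 + 7·2 + 20·1 + 14·2 + 2·1.

91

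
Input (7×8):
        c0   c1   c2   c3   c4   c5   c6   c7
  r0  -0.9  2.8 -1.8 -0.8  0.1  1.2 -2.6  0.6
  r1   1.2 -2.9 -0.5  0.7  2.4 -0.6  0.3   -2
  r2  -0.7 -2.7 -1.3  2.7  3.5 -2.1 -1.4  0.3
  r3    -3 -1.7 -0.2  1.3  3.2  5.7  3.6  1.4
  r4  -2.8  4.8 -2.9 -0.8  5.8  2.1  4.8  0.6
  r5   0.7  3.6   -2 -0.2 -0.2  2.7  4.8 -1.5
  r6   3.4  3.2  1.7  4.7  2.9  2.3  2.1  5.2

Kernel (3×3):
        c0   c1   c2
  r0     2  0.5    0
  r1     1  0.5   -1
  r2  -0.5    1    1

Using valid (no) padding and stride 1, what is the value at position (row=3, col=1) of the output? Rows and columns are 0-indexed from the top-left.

The receptive field on the input at this output position is [-1.7 -0.2 1.3 / 4.8 -2.9 -0.8 / 3.6 -2 -0.2]. Elementwise product with the kernel and sum: -1.7·2 + -0.2·0.5 + 4.8·1 + -2.9·0.5 + -0.8·-1 + 3.6·-0.5 + -2·1 + -0.2·1.

-3.35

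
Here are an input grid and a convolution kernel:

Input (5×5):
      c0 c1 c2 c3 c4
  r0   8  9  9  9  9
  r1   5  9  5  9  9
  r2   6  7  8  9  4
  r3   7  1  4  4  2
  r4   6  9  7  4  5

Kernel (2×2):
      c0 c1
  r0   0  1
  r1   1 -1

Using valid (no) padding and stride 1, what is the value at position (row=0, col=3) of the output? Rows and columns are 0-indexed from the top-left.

The receptive field on the input at this output position is [9 9 / 9 9]. Elementwise product with the kernel and sum: 9·1 + 9·1 + 9·-1.

9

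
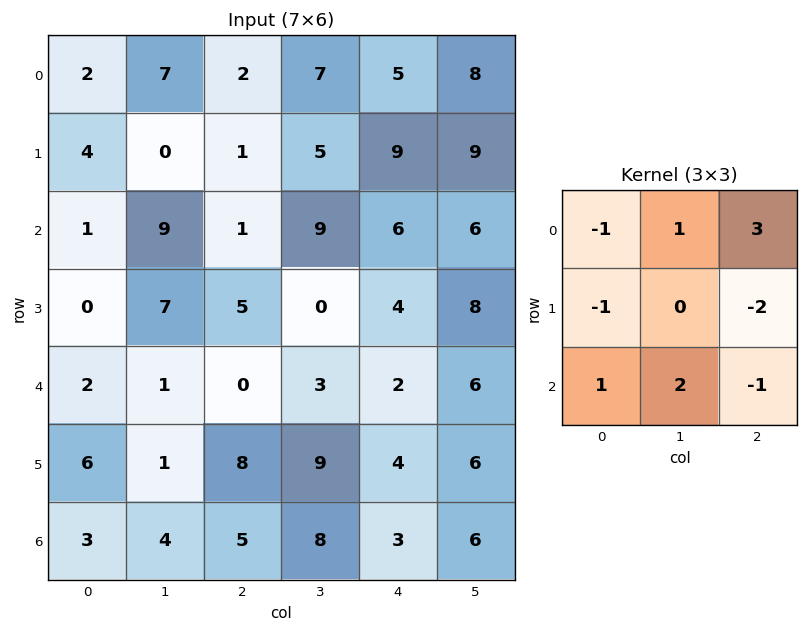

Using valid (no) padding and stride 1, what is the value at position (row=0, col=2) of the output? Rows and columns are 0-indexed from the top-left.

14

The receptive field on the input at this output position is [2 7 5 / 1 5 9 / 1 9 6]. Elementwise product with the kernel and sum: 2·-1 + 7·1 + 5·3 + 1·-1 + 9·-2 + 1·1 + 9·2 + 6·-1.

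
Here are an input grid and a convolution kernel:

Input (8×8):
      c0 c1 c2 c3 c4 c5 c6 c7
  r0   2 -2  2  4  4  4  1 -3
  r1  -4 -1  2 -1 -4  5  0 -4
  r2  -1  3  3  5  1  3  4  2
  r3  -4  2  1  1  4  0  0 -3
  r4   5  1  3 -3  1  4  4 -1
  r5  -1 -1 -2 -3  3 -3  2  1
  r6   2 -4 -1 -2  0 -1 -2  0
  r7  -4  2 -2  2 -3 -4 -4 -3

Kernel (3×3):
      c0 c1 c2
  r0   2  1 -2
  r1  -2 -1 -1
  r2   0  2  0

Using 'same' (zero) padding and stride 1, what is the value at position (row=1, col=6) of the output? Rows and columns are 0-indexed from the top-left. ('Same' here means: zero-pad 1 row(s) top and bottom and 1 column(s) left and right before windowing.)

17

The receptive field on the zero-padded input at this output position is [4 1 -3 / 5 0 -4 / 3 4 2]. Elementwise product with the kernel and sum: 4·2 + 1·1 + -3·-2 + 5·-2 + 0·-1 + -4·-1 + 4·2.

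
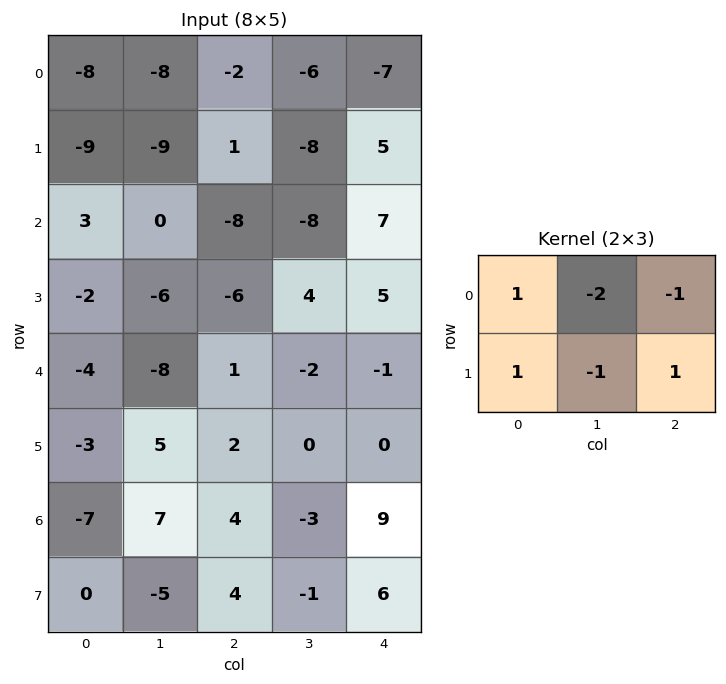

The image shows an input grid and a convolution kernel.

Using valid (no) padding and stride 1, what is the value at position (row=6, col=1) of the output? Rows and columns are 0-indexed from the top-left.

The receptive field on the input at this output position is [7 4 -3 / -5 4 -1]. Elementwise product with the kernel and sum: 7·1 + 4·-2 + -3·-1 + -5·1 + 4·-1 + -1·1.

-8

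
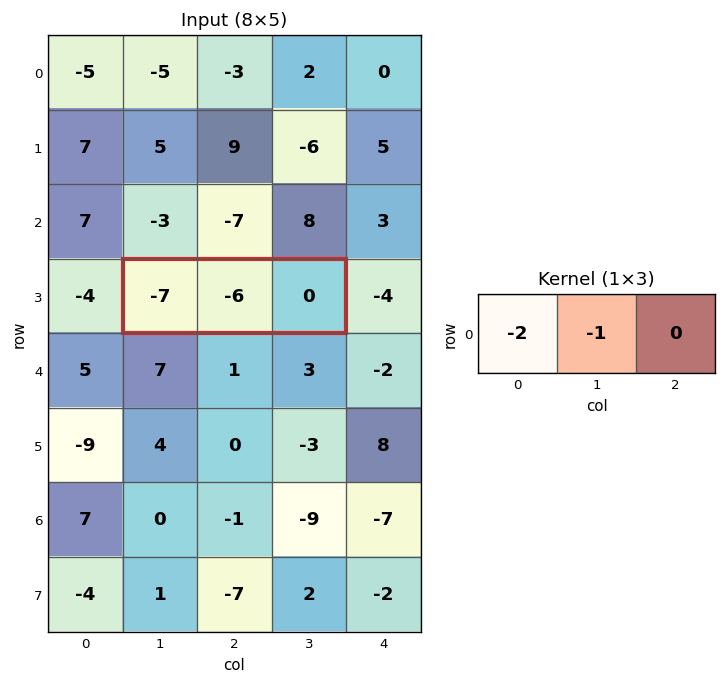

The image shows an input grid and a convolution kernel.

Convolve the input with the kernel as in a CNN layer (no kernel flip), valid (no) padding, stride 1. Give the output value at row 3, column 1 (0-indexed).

The receptive field on the input at this output position is [-7 -6 0]. Elementwise product with the kernel and sum: -7·-2 + -6·-1.

20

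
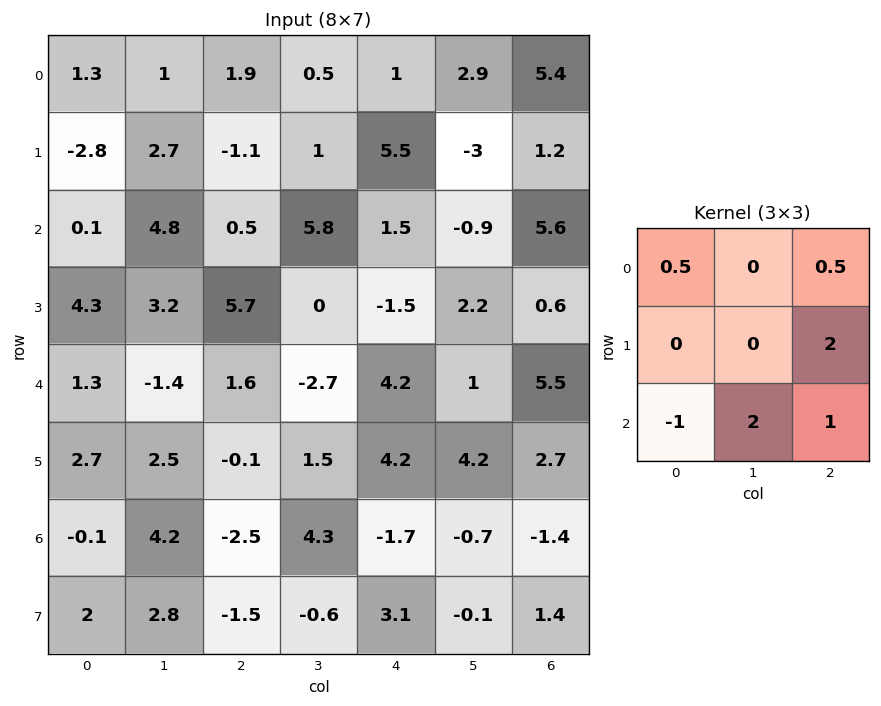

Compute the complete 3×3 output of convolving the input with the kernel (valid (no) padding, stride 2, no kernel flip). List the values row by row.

9.4 25.05 7.9
9.2 -4.8 8.05
7.25 20.7 9.15

Output[0,0]: The receptive field on the input at this output position is [1.3 1 1.9 / -2.8 2.7 -1.1 / 0.1 4.8 0.5]. Elementwise product with the kernel and sum: 1.3·0.5 + 1.9·0.5 + -1.1·2 + 0.1·-1 + 4.8·2 + 0.5·1.
Output[0,1]: The receptive field on the input at this output position is [1.9 0.5 1 / -1.1 1 5.5 / 0.5 5.8 1.5]. Elementwise product with the kernel and sum: 1.9·0.5 + 1·0.5 + 5.5·2 + 0.5·-1 + 5.8·2 + 1.5·1.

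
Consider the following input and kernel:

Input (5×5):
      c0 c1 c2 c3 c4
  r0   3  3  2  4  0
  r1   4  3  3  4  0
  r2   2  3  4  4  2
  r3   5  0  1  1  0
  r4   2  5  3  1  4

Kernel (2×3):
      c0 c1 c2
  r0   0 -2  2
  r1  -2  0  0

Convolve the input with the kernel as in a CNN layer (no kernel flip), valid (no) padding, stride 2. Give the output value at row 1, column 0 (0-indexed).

The receptive field on the input at this output position is [2 3 4 / 5 0 1]. Elementwise product with the kernel and sum: 3·-2 + 4·2 + 5·-2.

-8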